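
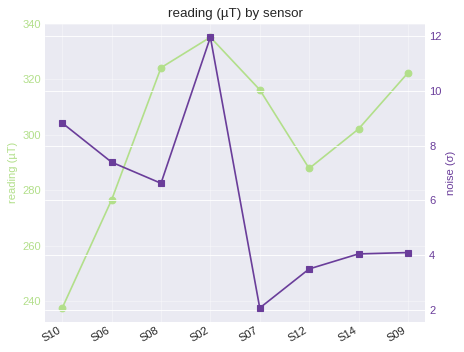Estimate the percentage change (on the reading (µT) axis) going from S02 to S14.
≈ -11.8%

S02 ≈ 340, S14 ≈ 300; (300 − 340) / 340 ≈ -11.8%.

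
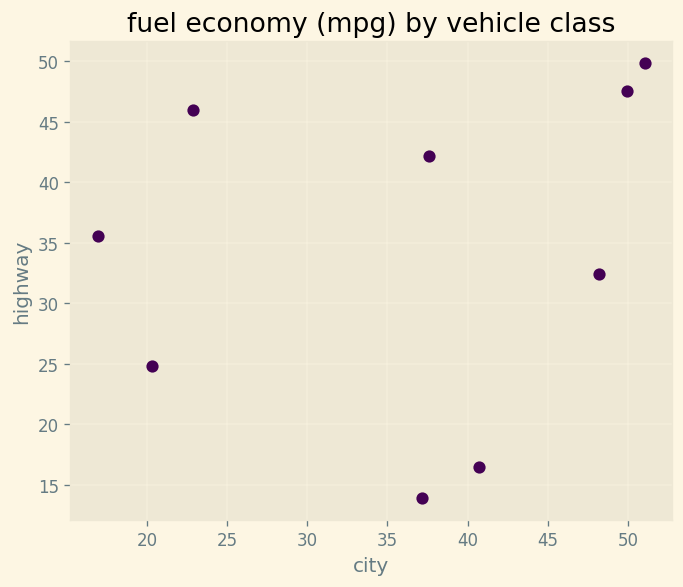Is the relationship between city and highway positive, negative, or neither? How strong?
no clear correlation

Points are roughly uncorrelated; weak (|r| ≈ 0.2).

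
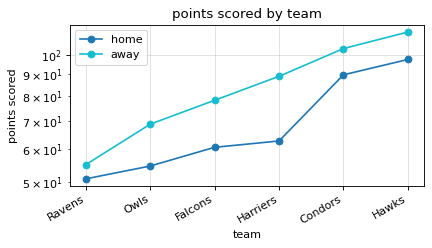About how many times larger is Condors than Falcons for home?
≈ 1.5×

Condors ≈ 90, Falcons ≈ 60; 90/60 ≈ 1.5.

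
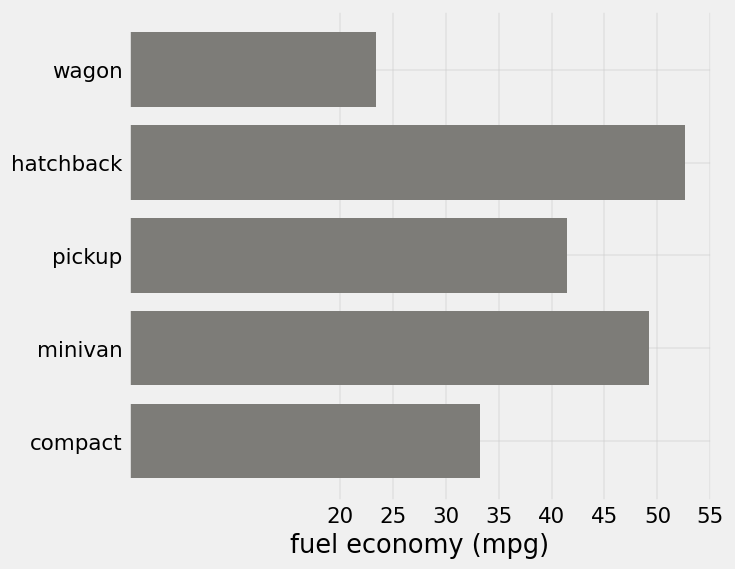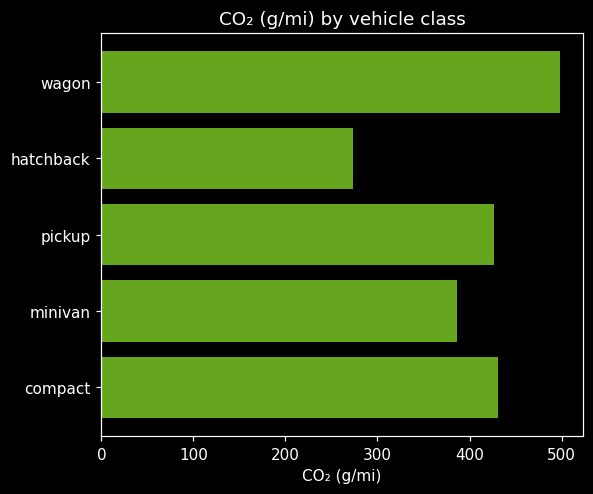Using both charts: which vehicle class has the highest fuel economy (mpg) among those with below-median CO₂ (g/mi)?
Chart 2 median CO₂ (g/mi) ≈ 450; below-median vehicle classes: hatchback, minivan. Among those, hatchback has the highest fuel economy (mpg) (≈ 55).

hatchback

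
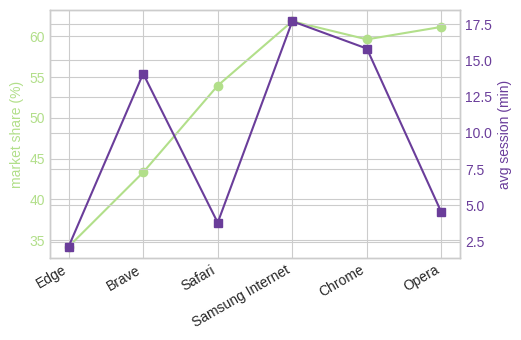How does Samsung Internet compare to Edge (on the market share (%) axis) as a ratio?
Samsung Internet ≈ 60, Edge ≈ 35; 60/35 ≈ 1.71.

≈ 1.71×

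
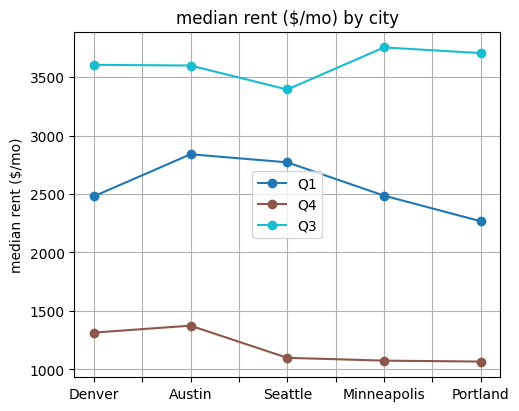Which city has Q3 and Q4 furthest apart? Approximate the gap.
Minneapolis, ≈ 3000 $/mo

Minneapolis: Q3 ≈ 4000, Q4 ≈ 1000 → gap ≈ 3000. Next-largest (Portland) is only ≈ 2500.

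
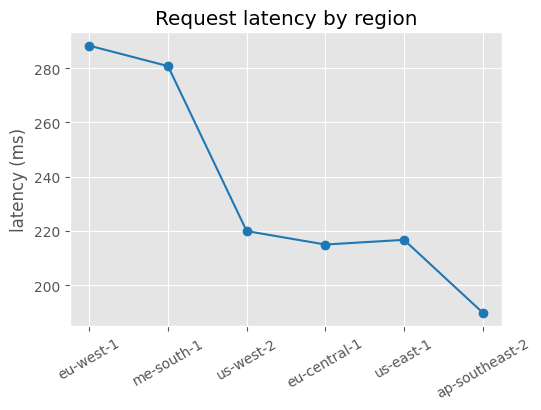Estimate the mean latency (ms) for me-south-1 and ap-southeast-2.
≈ 235

(280 + 190) / 2 ≈ 235.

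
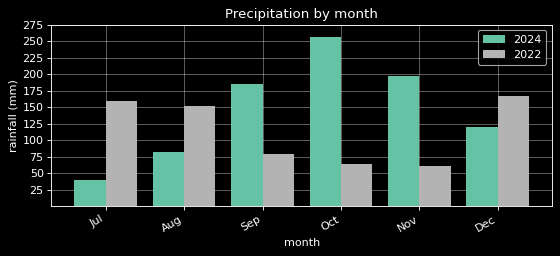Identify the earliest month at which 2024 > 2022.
Sep

Aug: 2024 ≈ 75 vs 2022 ≈ 150 (not yet); Sep: 2024 ≈ 175 vs 2022 ≈ 75 (first crossover).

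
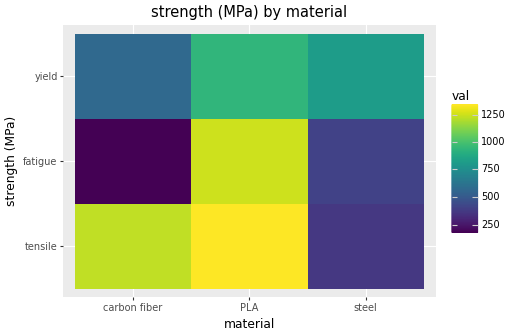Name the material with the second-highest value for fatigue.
steel

Top 3 for fatigue: PLA ≈ 1300, steel ≈ 400, carbon fiber ≈ 200.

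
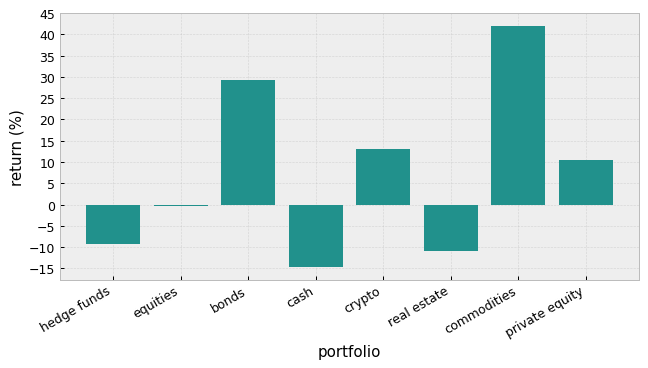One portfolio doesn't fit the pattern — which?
commodities ≈ 40; the rest sit between ≈ -15 and ≈ 30.

commodities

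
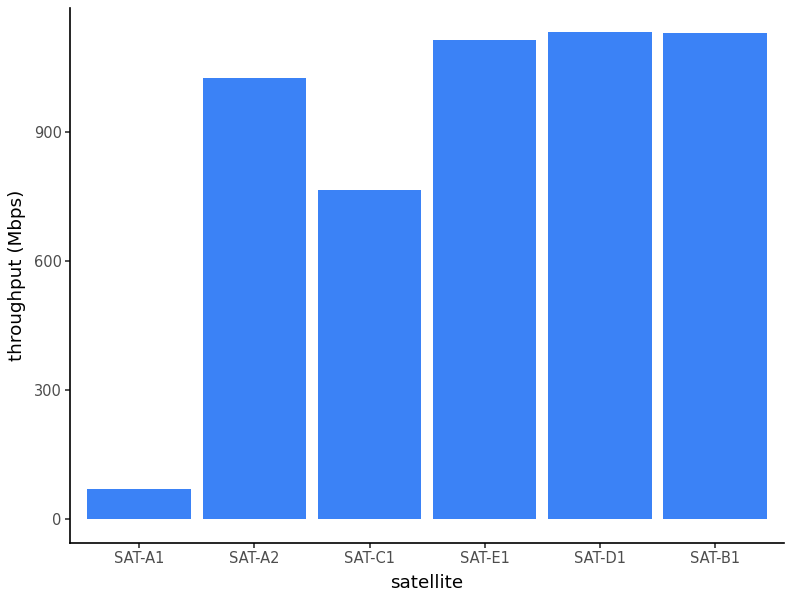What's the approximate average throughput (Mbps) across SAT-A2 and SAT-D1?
≈ 1050

(1000 + 1100) / 2 ≈ 1050.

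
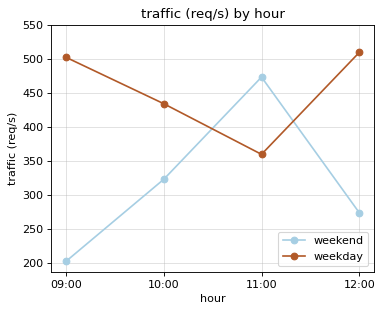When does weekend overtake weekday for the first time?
10:00: weekend ≈ 300 vs weekday ≈ 450 (not yet); 11:00: weekend ≈ 450 vs weekday ≈ 350 (first crossover).

11:00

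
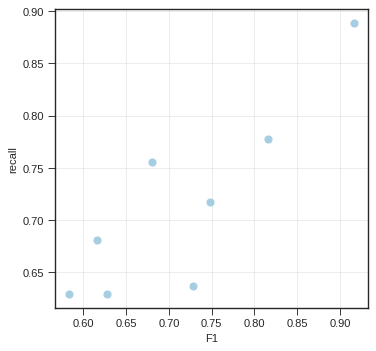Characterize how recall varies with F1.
positive, strong

Points are positively correlated; strong (|r| ≈ 0.9).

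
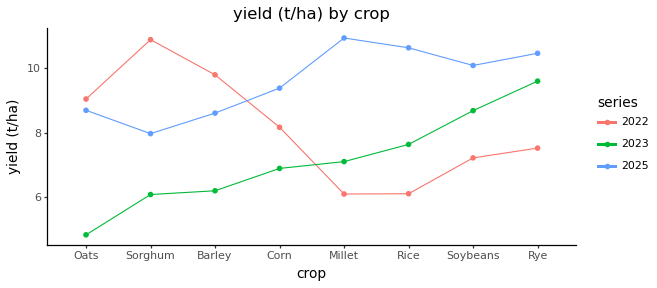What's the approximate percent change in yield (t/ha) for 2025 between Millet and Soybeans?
≈ -9.1%

Millet ≈ 11, Soybeans ≈ 10; (10 − 11) / 11 ≈ -9.1%.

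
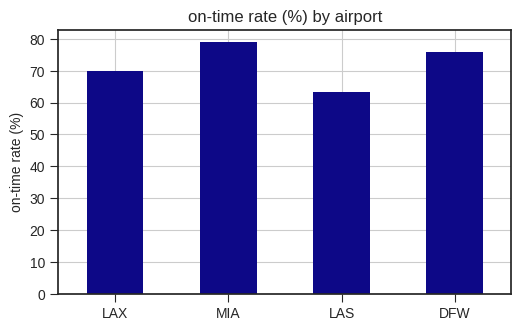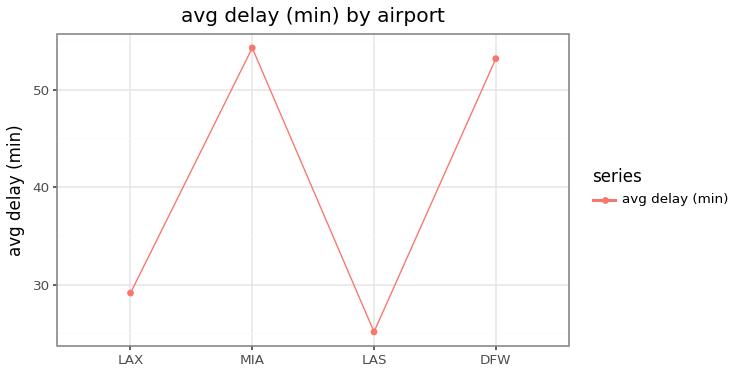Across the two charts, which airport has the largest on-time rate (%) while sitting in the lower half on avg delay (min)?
LAX

Chart 2 median avg delay (min) ≈ 40; below-median airports: LAX, LAS. Among those, LAX has the highest on-time rate (%) (≈ 70).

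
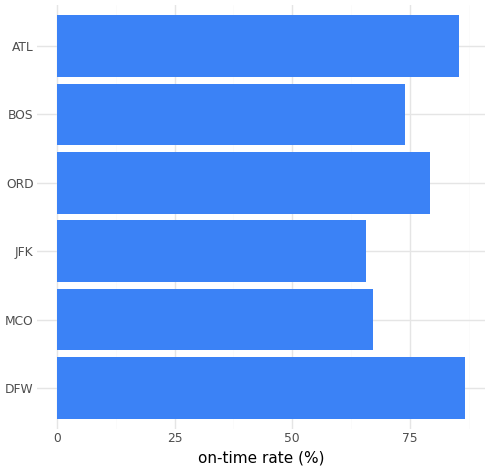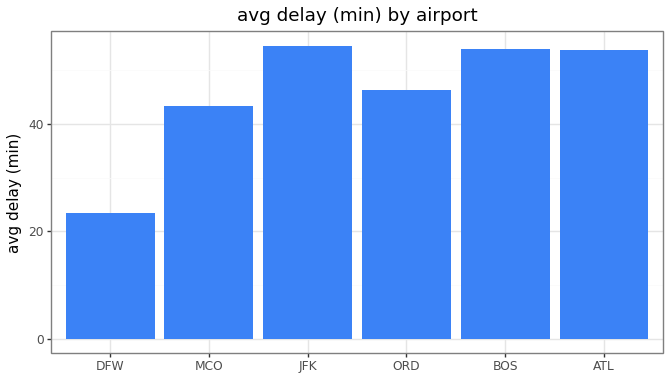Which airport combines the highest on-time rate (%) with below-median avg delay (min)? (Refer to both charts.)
DFW

Chart 2 median avg delay (min) ≈ 50; below-median airports: DFW, MCO, ORD. Among those, DFW has the highest on-time rate (%) (≈ 90).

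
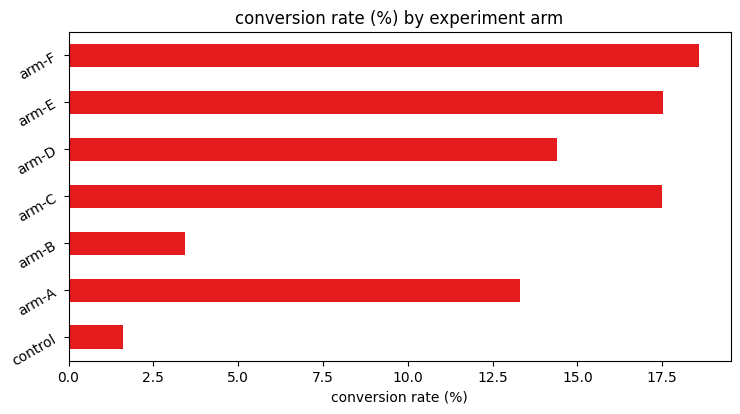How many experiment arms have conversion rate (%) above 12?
Above 12: arm-A, arm-C, arm-D, arm-E, arm-F.

5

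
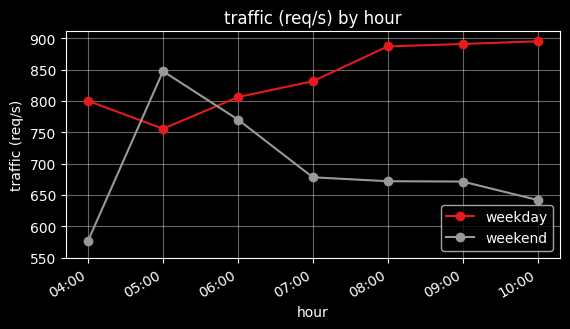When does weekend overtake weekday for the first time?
04:00: weekend ≈ 600 vs weekday ≈ 800 (not yet); 05:00: weekend ≈ 850 vs weekday ≈ 750 (first crossover).

05:00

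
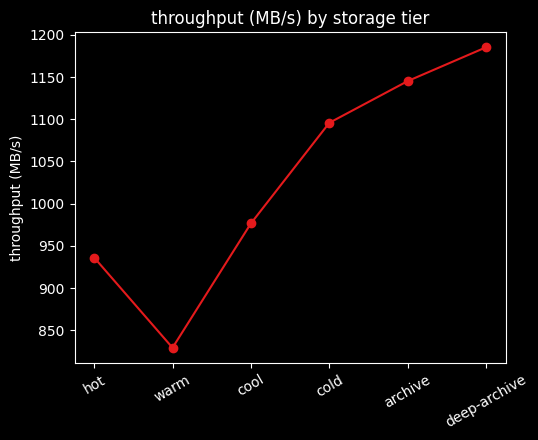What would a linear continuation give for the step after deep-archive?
Last three: 1100, 1150, 1200 → slope ≈ 50/step → next ≈ 1250.

≈ 1250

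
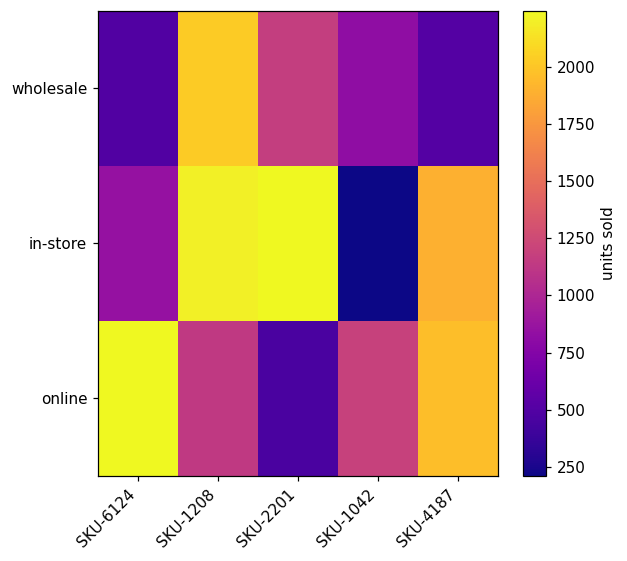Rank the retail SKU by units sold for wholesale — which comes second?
Top 3 for wholesale: SKU-1208 ≈ 2000, SKU-2201 ≈ 1200, SKU-1042 ≈ 800.

SKU-2201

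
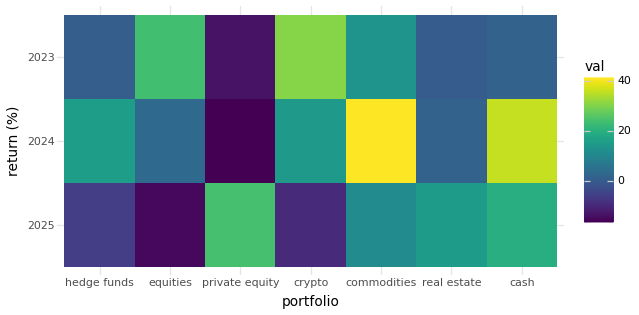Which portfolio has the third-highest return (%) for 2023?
Top 4 for 2023: crypto ≈ 30, equities ≈ 25, commodities ≈ 15, cash ≈ 0.

commodities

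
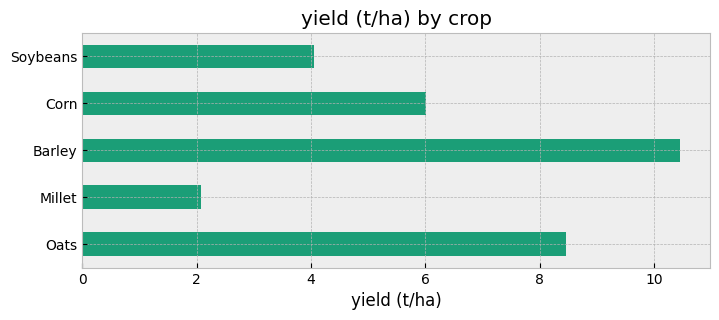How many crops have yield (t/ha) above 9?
Above 9: Barley.

1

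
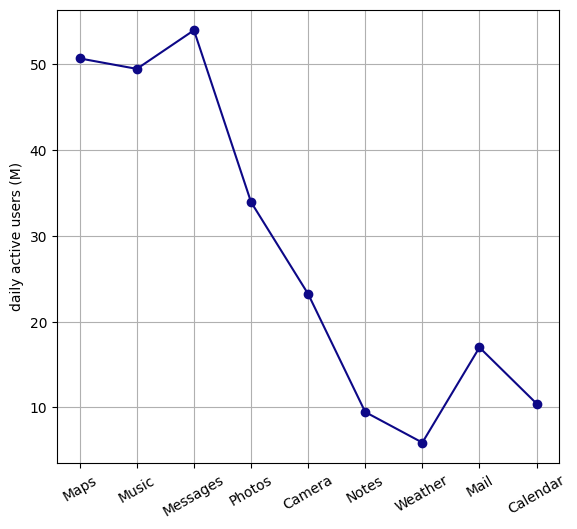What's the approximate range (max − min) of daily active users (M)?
≈ 50

Max Messages ≈ 55, min Weather ≈ 5; range ≈ 50.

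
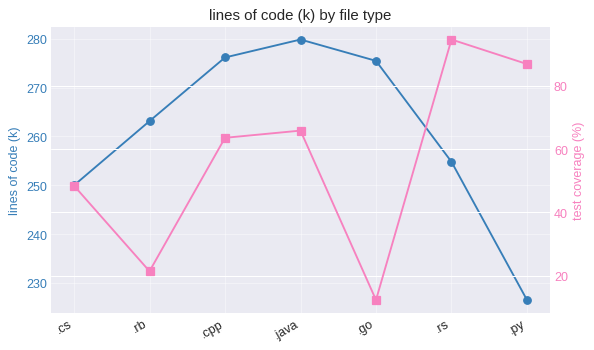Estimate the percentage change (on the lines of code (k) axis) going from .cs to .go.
.cs ≈ 250, .go ≈ 275; (275 − 250) / 250 ≈ +10%.

≈ +10%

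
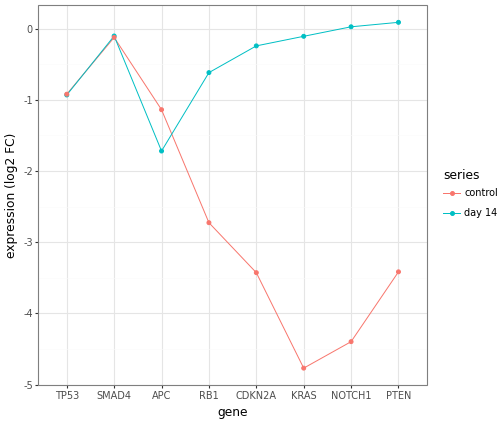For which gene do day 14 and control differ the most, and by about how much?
KRAS: day 14 ≈ 0.0, control ≈ -5.0 → gap ≈ 5.0. Next-largest (NOTCH1) is only ≈ 4.5.

KRAS, ≈ 5.0 log2 FC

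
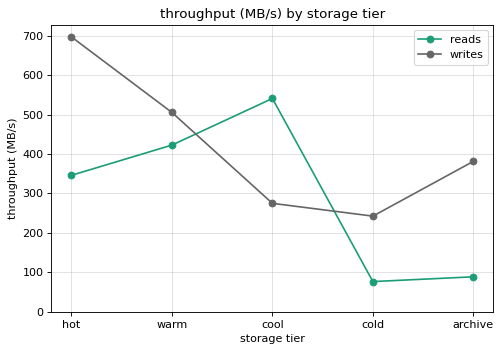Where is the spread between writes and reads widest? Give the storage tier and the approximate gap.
hot: writes ≈ 700, reads ≈ 300 → gap ≈ 400. Next-largest (archive) is only ≈ 300.

hot, ≈ 400 MB/s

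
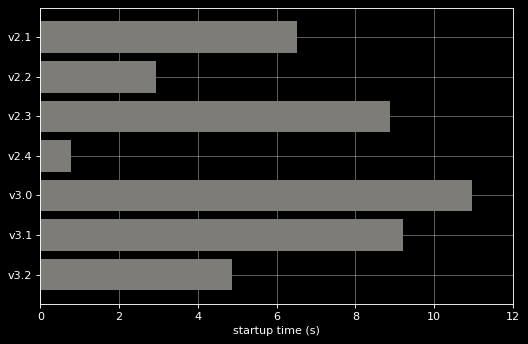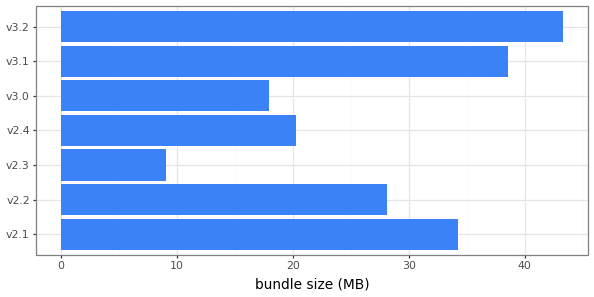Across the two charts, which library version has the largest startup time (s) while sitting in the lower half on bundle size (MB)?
Chart 2 median bundle size (MB) ≈ 30; below-median library versions: v2.3, v2.4, v3.0. Among those, v3.0 has the highest startup time (s) (≈ 10).

v3.0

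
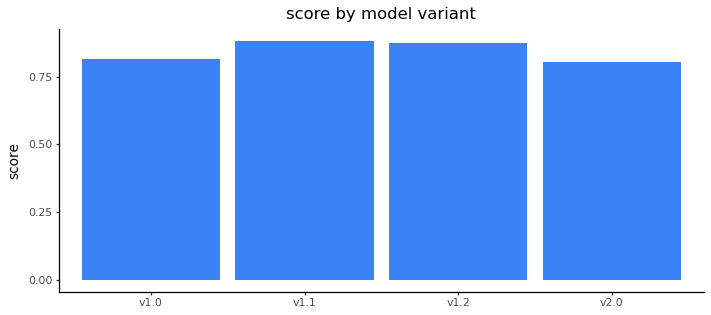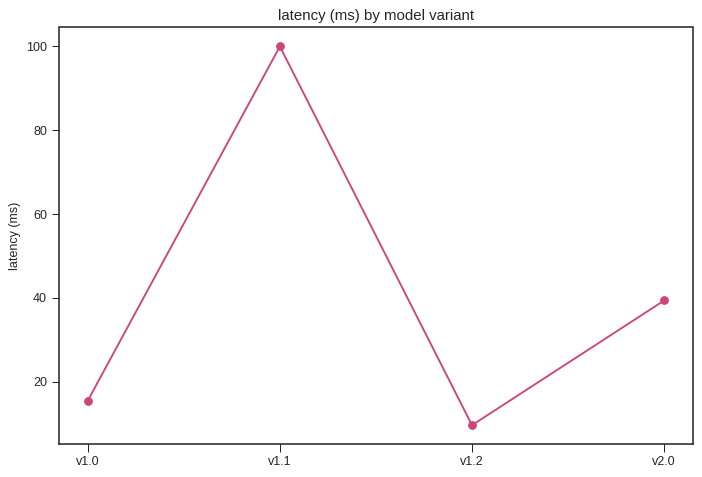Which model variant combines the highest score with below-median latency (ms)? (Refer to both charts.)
v1.2

Chart 2 median latency (ms) ≈ 30; below-median model variants: v1.0, v1.2. Among those, v1.2 has the highest score (≈ 0.9).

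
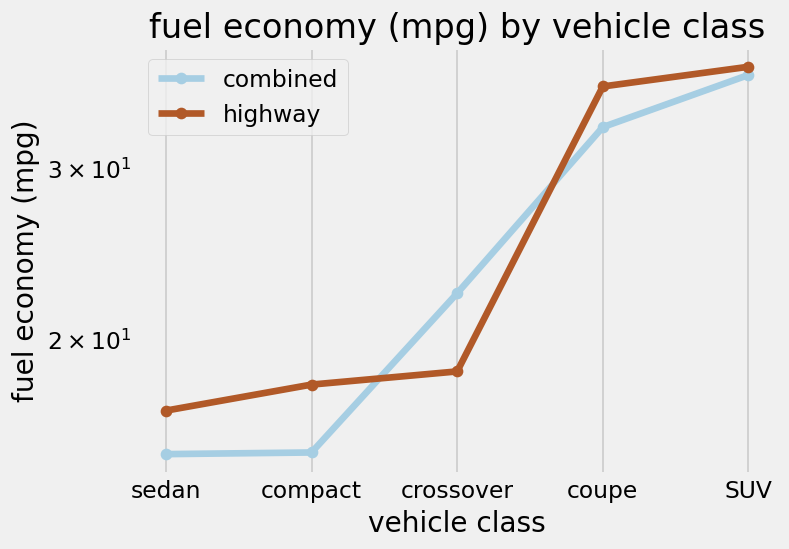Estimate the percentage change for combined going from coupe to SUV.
≈ +11.8%

coupe ≈ 34, SUV ≈ 38; (38 − 34) / 34 ≈ +11.8%.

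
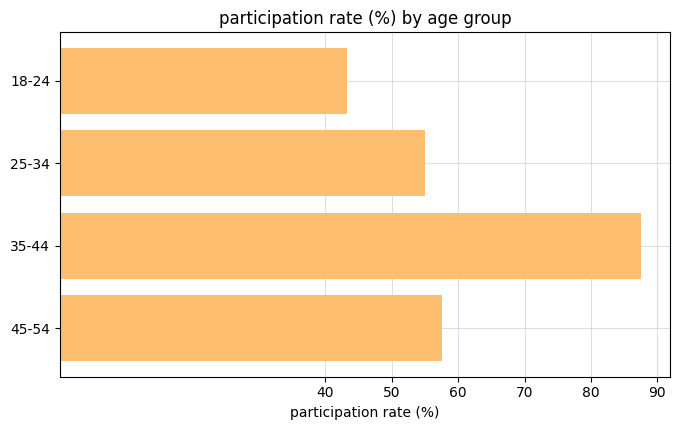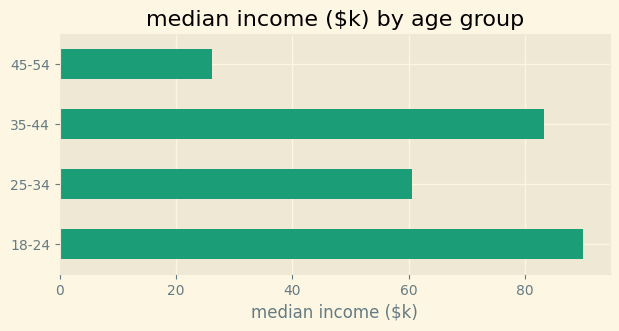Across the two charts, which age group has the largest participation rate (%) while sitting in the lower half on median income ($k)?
45-54

Chart 2 median median income ($k) ≈ 70; below-median age groups: 25-34, 45-54. Among those, 45-54 has the highest participation rate (%) (≈ 60).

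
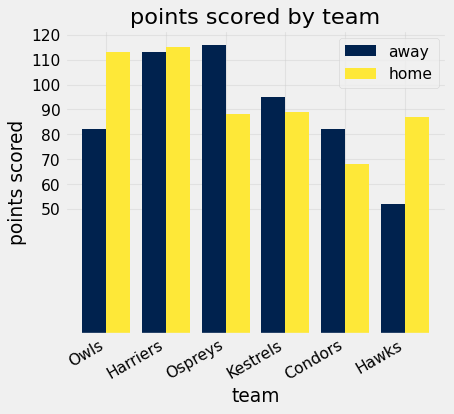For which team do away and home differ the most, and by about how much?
Hawks, ≈ 40

Hawks: away ≈ 50, home ≈ 90 → gap ≈ 40. Next-largest (Owls) is only ≈ 30.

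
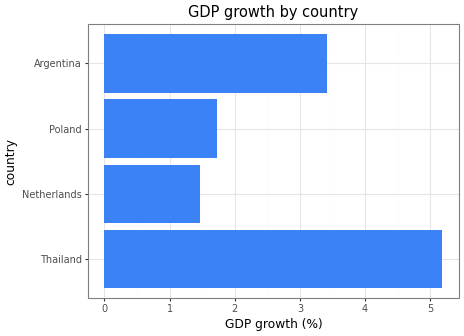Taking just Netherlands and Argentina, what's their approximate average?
≈ 2.5

(1.5 + 3.5) / 2 ≈ 2.5.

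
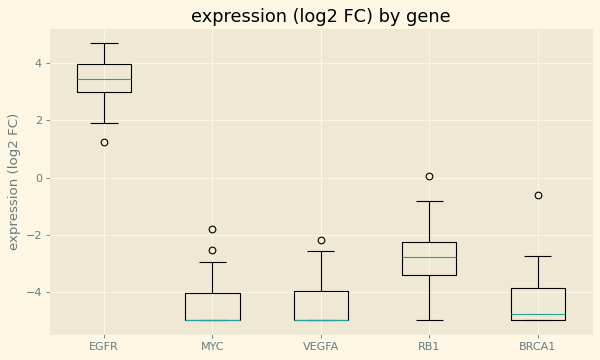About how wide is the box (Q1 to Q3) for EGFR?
≈ 1

Q3 ≈ 4, Q1 ≈ 3; IQR ≈ 1.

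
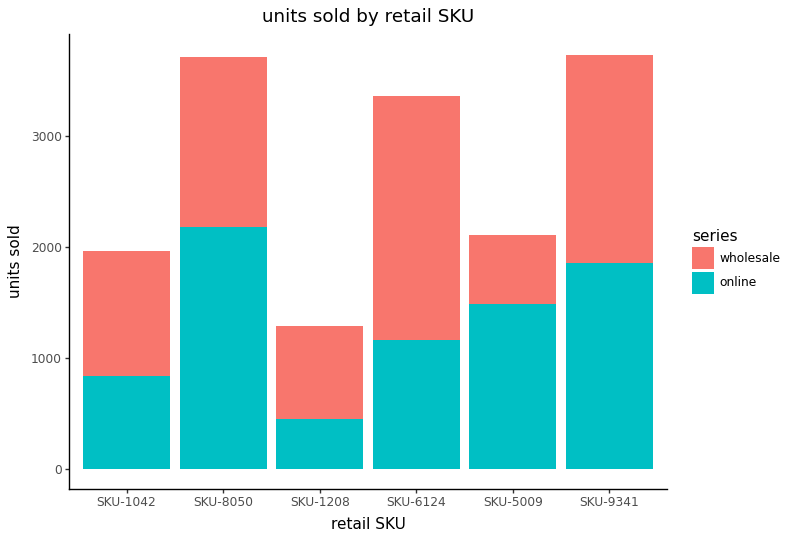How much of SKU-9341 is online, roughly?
online top ≈ 2000, bottom ≈ 0; segment ≈ 2000.

≈ 2000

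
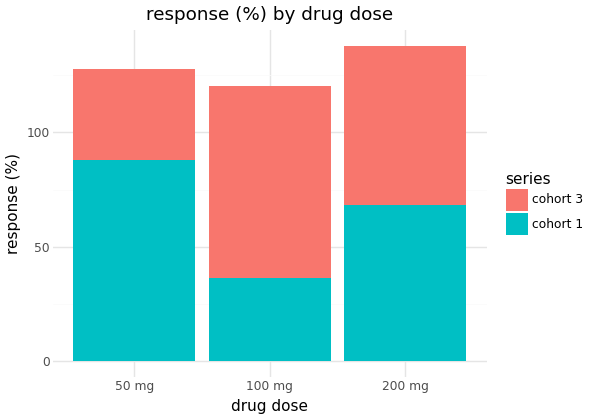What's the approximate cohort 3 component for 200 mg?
cohort 3 top ≈ 140, bottom ≈ 60; segment ≈ 80.

≈ 80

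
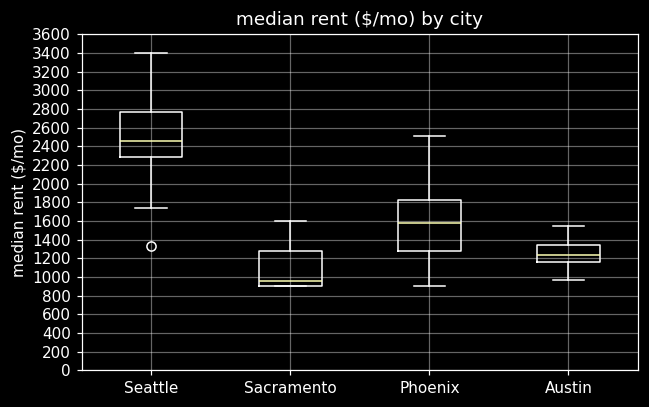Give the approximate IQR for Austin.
Q3 ≈ 1400, Q1 ≈ 1200; IQR ≈ 200.

≈ 200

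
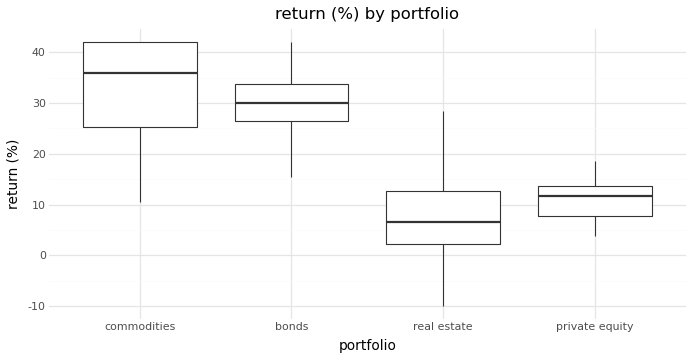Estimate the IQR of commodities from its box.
≈ 15

Q3 ≈ 40, Q1 ≈ 25; IQR ≈ 15.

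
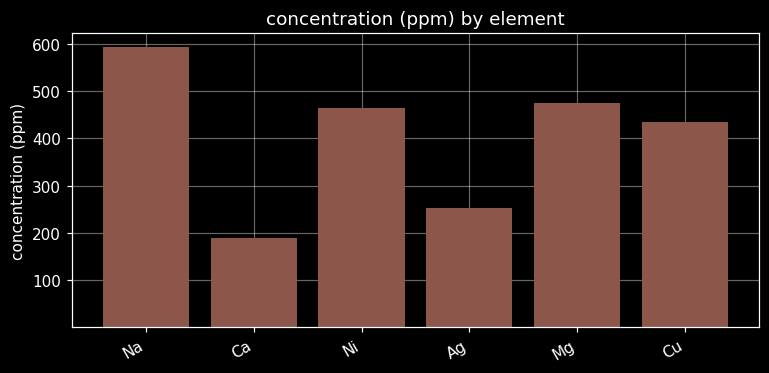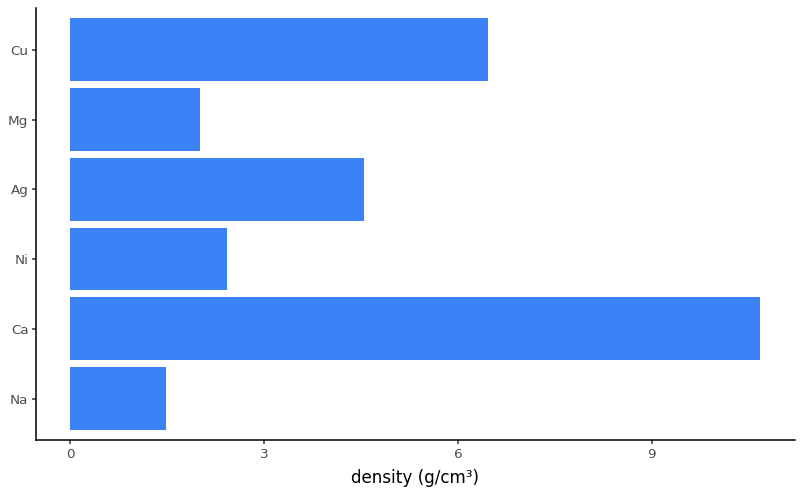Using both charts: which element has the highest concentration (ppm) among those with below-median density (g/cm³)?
Chart 2 median density (g/cm³) ≈ 3; below-median elements: Na, Ni, Mg. Among those, Na has the highest concentration (ppm) (≈ 600).

Na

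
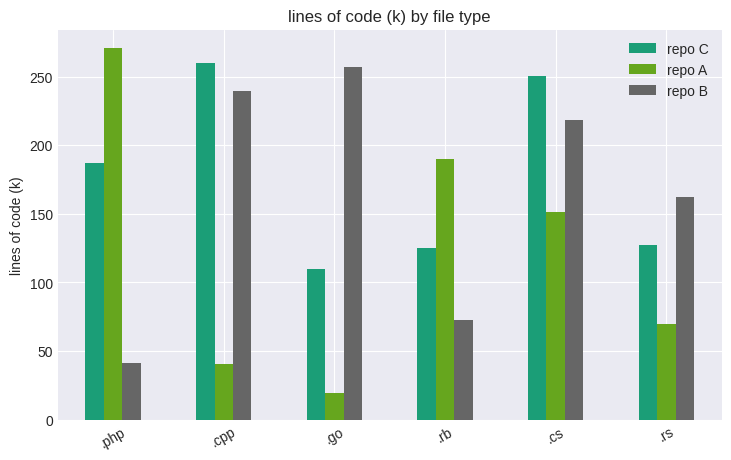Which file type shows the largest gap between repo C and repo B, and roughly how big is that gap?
.go, ≈ 150 k

.go: repo C ≈ 100, repo B ≈ 250 → gap ≈ 150. Next-largest (.php) is only ≈ 125.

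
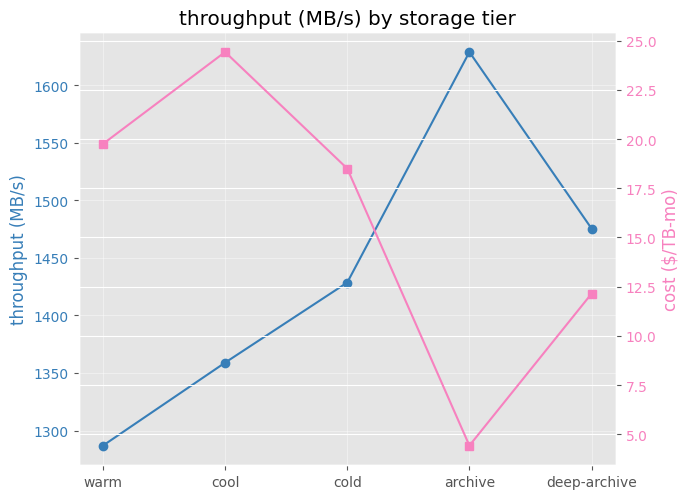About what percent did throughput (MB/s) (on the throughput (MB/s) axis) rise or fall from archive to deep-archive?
≈ -9.1%

archive ≈ 1650, deep-archive ≈ 1500; (1500 − 1650) / 1650 ≈ -9.1%.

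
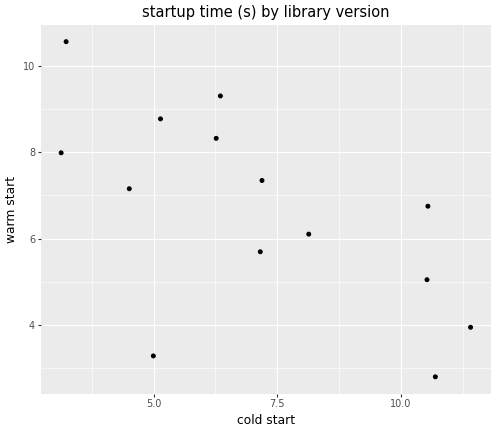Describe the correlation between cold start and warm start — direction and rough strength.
negative, moderate

Points are negatively correlated; moderate (|r| ≈ 0.6).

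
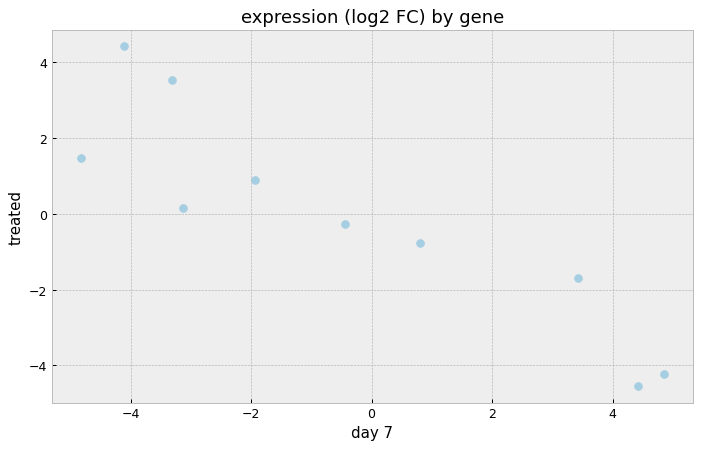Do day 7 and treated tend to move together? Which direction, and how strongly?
Points are negatively correlated; strong (|r| ≈ 0.9).

negative, strong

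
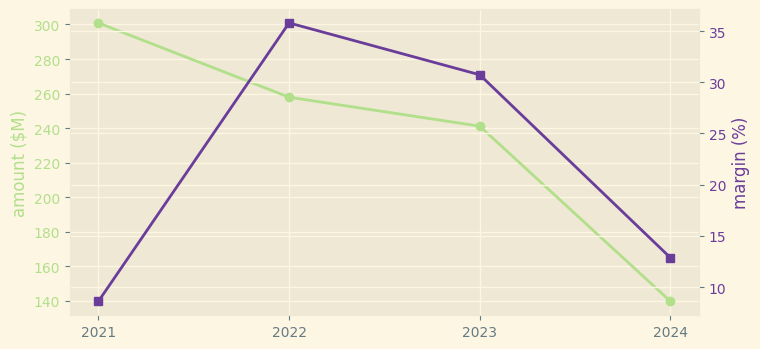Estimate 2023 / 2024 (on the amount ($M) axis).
≈ 1.71×

2023 ≈ 240, 2024 ≈ 140; 240/140 ≈ 1.71.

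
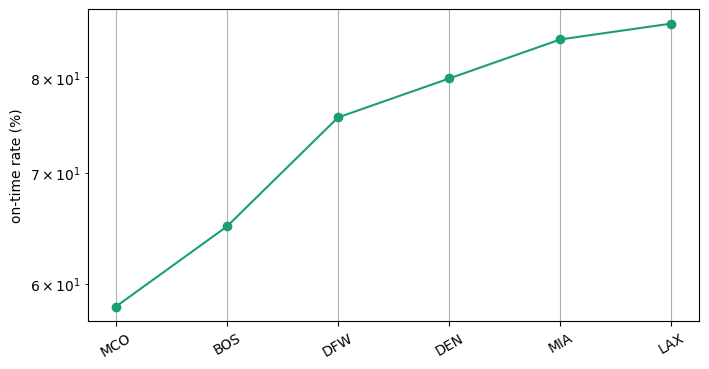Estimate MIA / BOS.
MIA ≈ 85, BOS ≈ 65; 85/65 ≈ 1.31.

≈ 1.31×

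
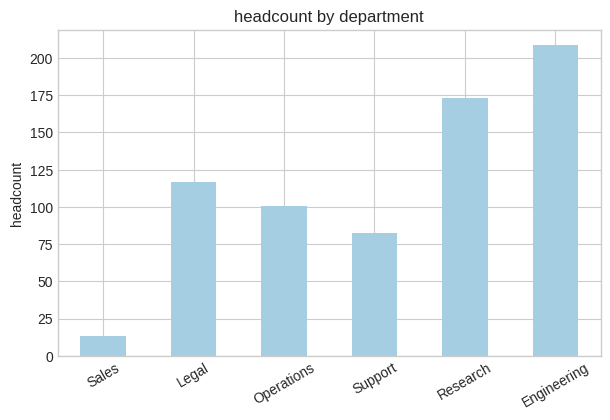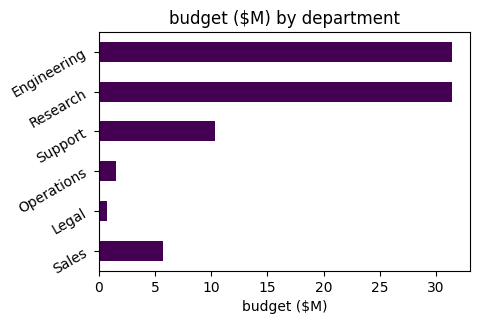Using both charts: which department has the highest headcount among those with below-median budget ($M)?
Chart 2 median budget ($M) ≈ 10; below-median departments: Sales, Legal, Operations. Among those, Legal has the highest headcount (≈ 120).

Legal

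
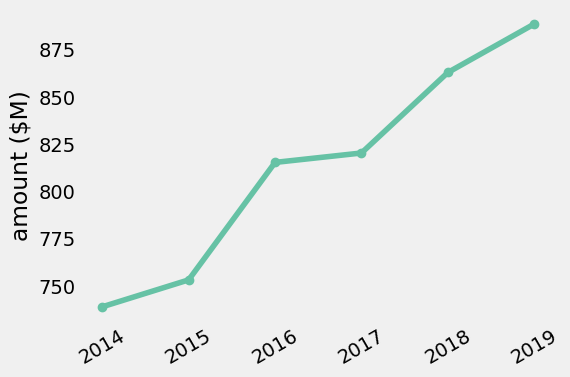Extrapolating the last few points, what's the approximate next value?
≈ 910

Last three: 820, 860, 880 → slope ≈ 30/step → next ≈ 910.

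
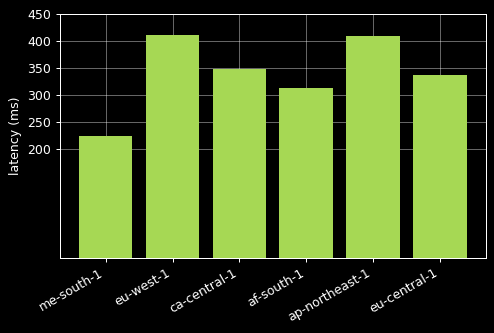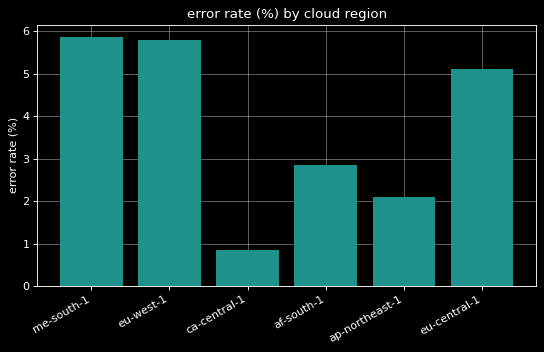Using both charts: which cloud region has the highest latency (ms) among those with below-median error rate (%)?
Chart 2 median error rate (%) ≈ 4; below-median cloud regions: ca-central-1, af-south-1, ap-northeast-1. Among those, ap-northeast-1 has the highest latency (ms) (≈ 400).

ap-northeast-1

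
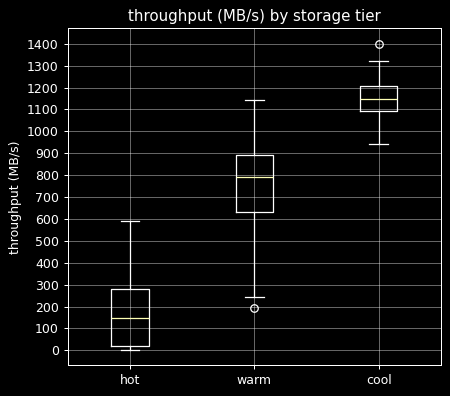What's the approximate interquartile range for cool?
≈ 100

Q3 ≈ 1200, Q1 ≈ 1100; IQR ≈ 100.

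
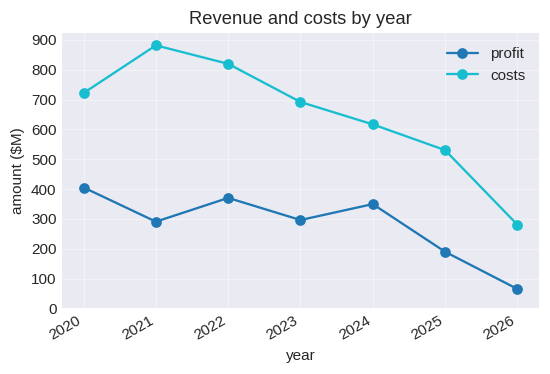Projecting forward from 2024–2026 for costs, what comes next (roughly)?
≈ 150

Last three: 600, 500, 300 → slope ≈ -150/step → next ≈ 150.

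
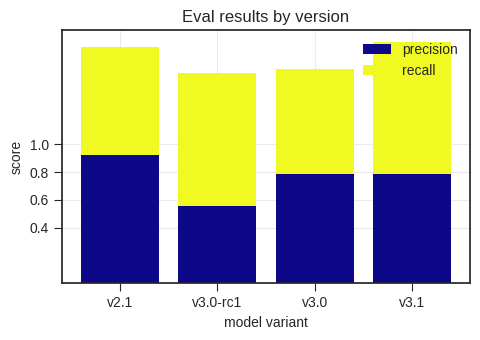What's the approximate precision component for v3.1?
precision top ≈ 0.8, bottom ≈ 0.0; segment ≈ 0.8.

≈ 0.8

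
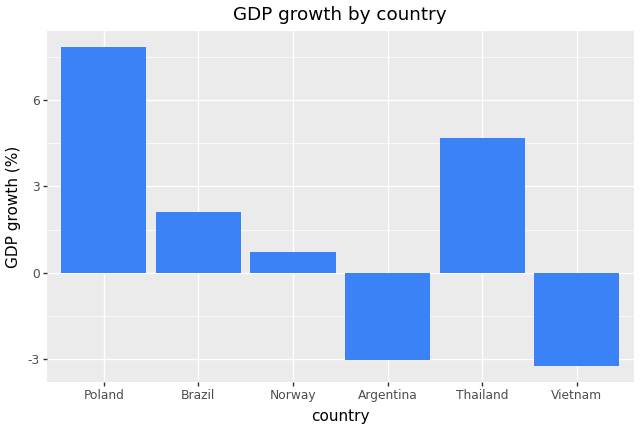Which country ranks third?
Brazil

Top 4: Poland ≈ 8, Thailand ≈ 5, Brazil ≈ 2, Norway ≈ 1.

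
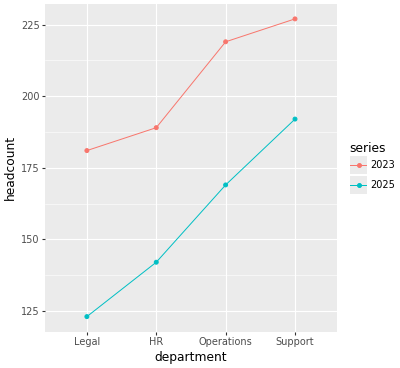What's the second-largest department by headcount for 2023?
Top 3 for 2023: Support ≈ 230, Operations ≈ 220, HR ≈ 190.

Operations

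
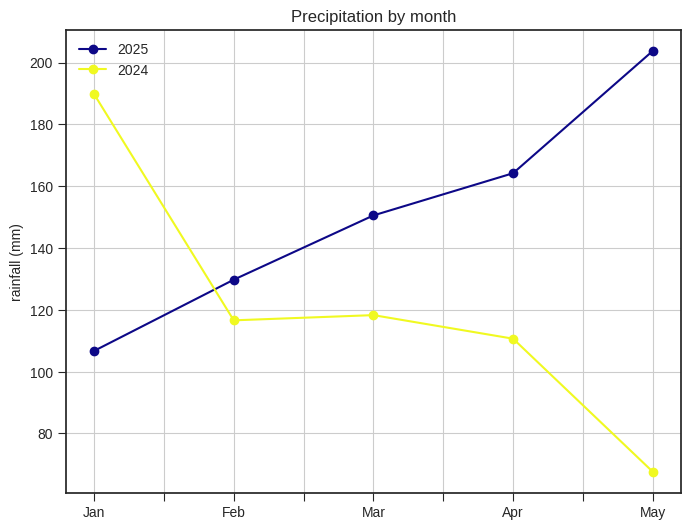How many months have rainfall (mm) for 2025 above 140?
Above 140: Mar, Apr, May.

3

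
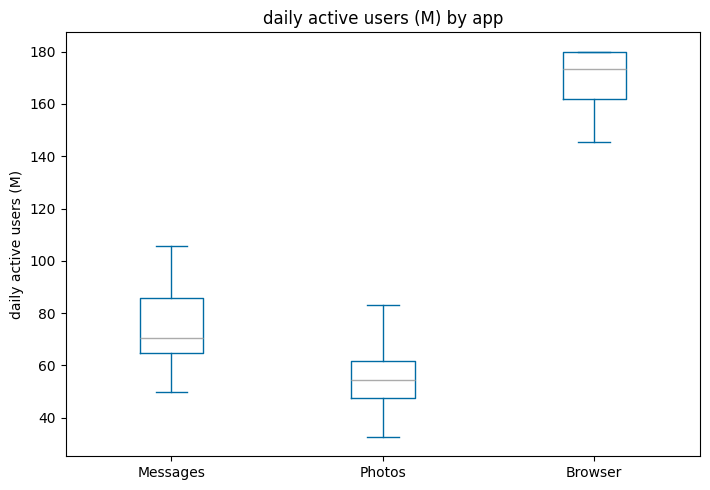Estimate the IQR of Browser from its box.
Q3 ≈ 180, Q1 ≈ 160; IQR ≈ 20.

≈ 20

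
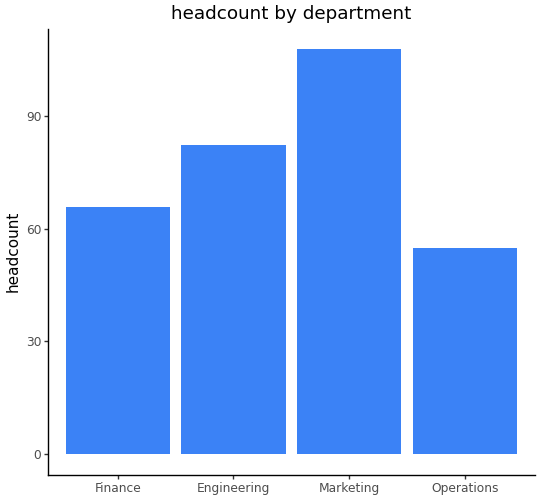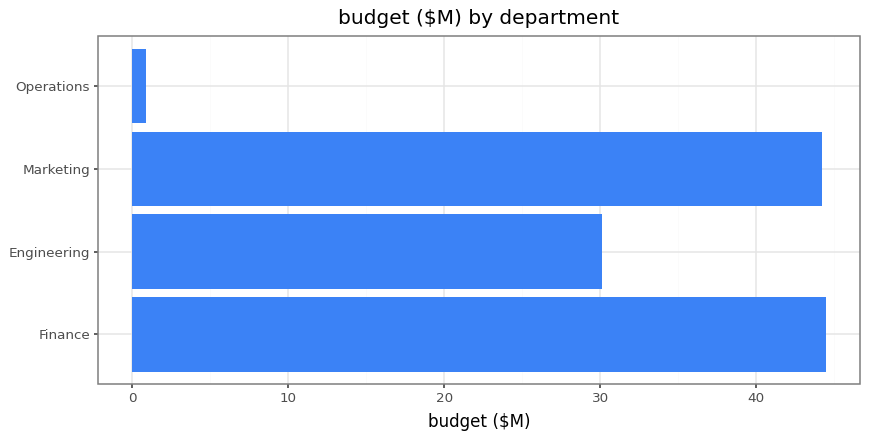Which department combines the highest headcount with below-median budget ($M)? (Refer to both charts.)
Engineering

Chart 2 median budget ($M) ≈ 35; below-median departments: Engineering, Operations. Among those, Engineering has the highest headcount (≈ 80).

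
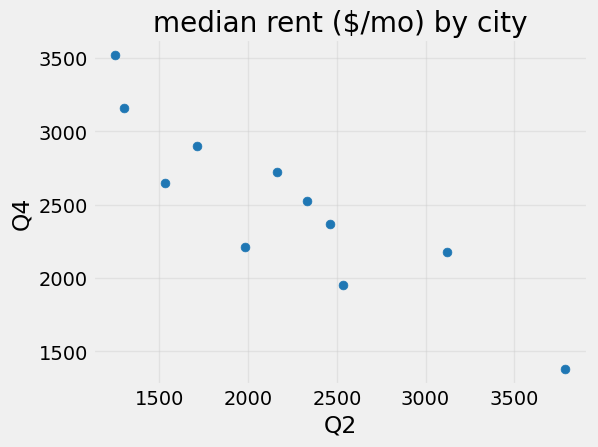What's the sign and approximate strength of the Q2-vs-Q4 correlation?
Points are negatively correlated; strong (|r| ≈ 0.9).

negative, strong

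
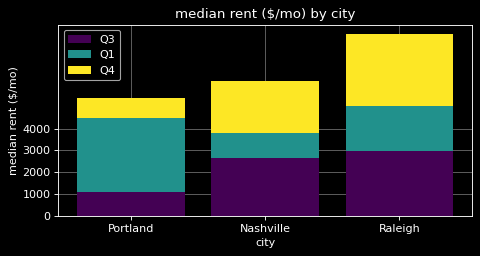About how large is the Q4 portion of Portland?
Q4 top ≈ 5000, bottom ≈ 4000; segment ≈ 1000.

≈ 1000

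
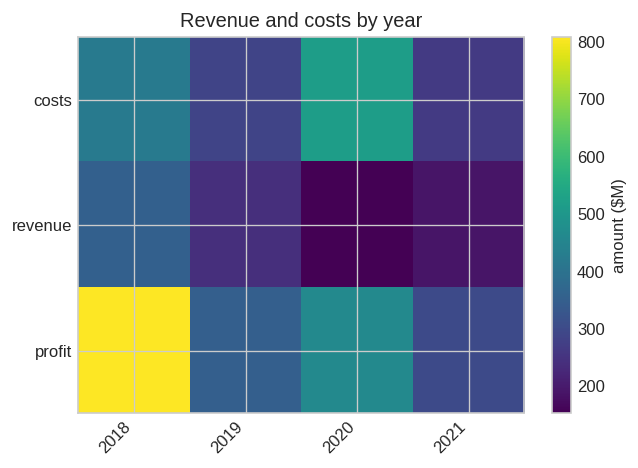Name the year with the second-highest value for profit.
Top 3 for profit: 2018 ≈ 800, 2020 ≈ 500, 2019 ≈ 400.

2020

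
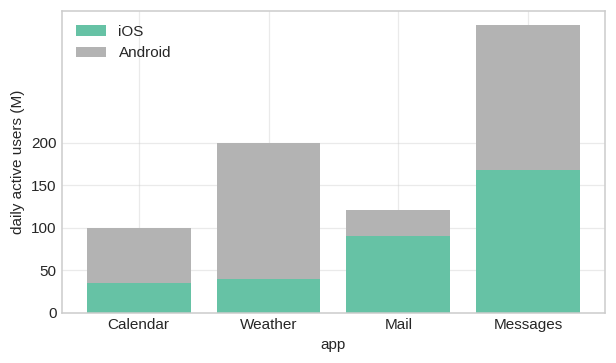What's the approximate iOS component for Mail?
≈ 100

iOS top ≈ 100, bottom ≈ 0; segment ≈ 100.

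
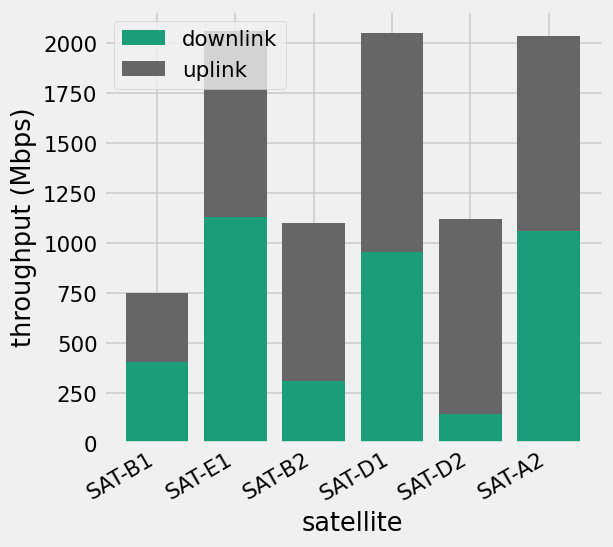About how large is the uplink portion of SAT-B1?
uplink top ≈ 800, bottom ≈ 400; segment ≈ 400.

≈ 400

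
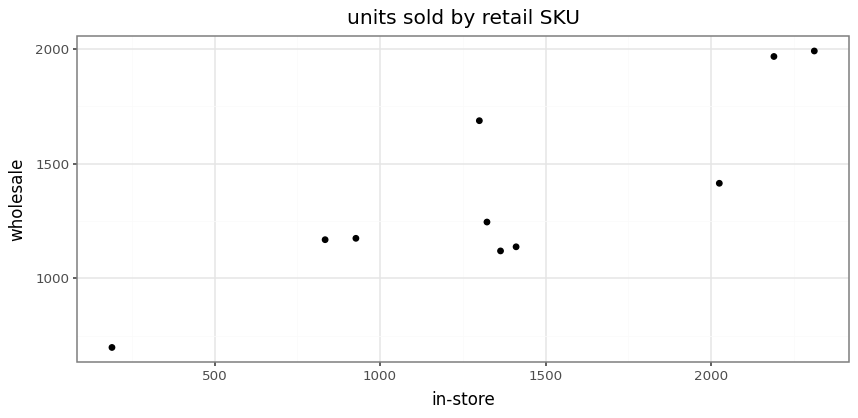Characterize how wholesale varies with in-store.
Points are positively correlated; strong (|r| ≈ 0.9).

positive, strong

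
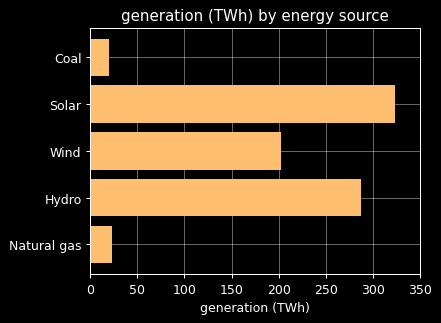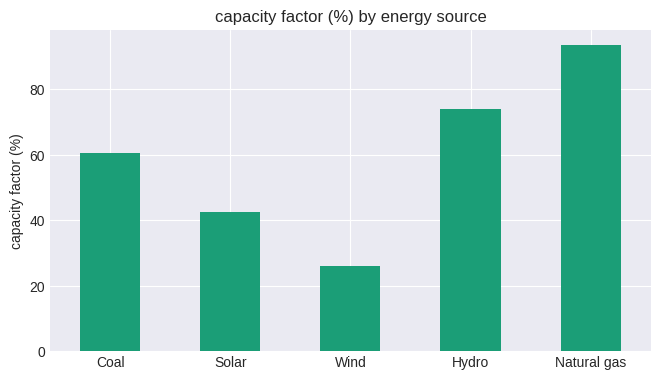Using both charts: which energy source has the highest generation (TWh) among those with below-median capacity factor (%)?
Chart 2 median capacity factor (%) ≈ 60; below-median energy sources: Solar, Wind. Among those, Solar has the highest generation (TWh) (≈ 300).

Solar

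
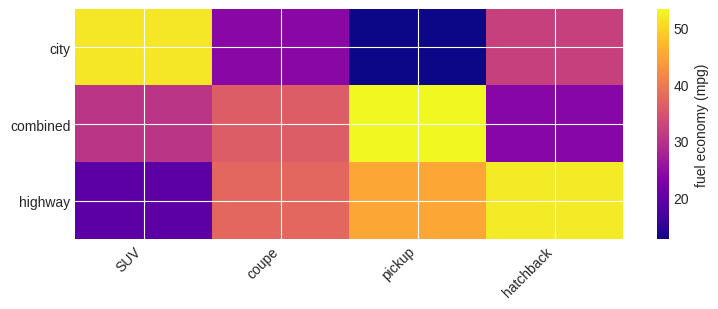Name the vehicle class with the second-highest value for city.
hatchback

Top 3 for city: SUV ≈ 50, hatchback ≈ 30, coupe ≈ 25.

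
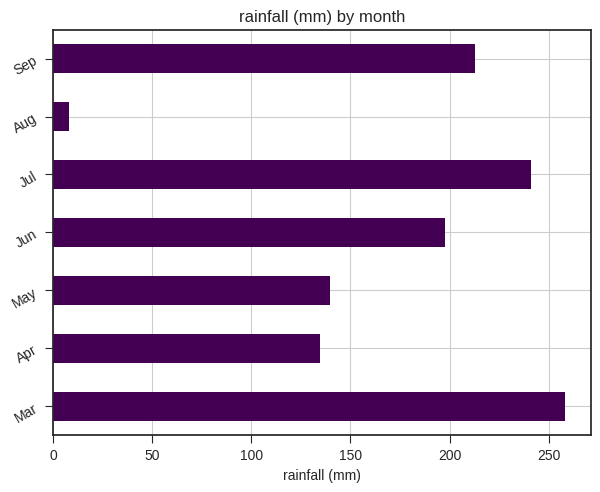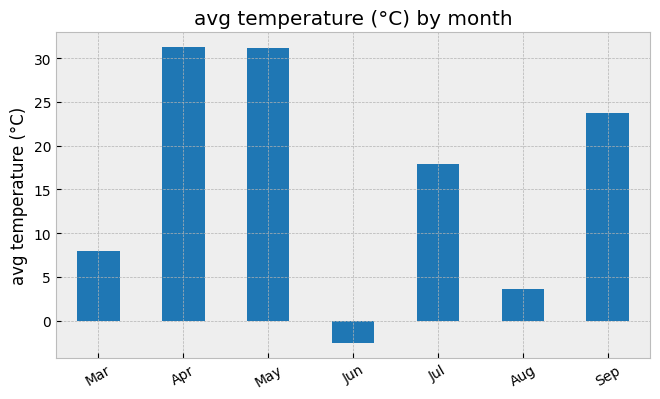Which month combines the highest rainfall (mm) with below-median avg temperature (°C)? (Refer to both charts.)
Chart 2 median avg temperature (°C) ≈ 20; below-median months: Mar, Jun, Aug. Among those, Mar has the highest rainfall (mm) (≈ 250).

Mar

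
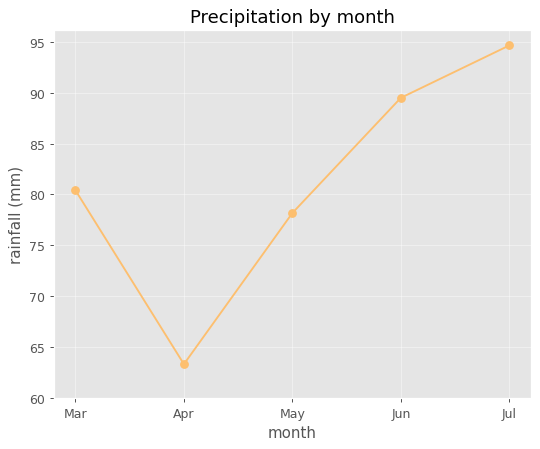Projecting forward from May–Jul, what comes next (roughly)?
Last three: 80, 90, 95 → slope ≈ 7.5/step → next ≈ 102.5.

≈ 102.5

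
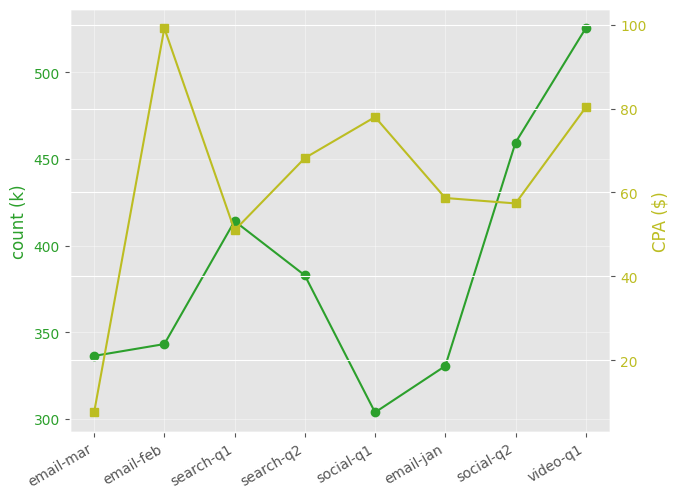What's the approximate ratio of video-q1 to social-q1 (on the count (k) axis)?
≈ 1.73×

video-q1 ≈ 520, social-q1 ≈ 300; 520/300 ≈ 1.73.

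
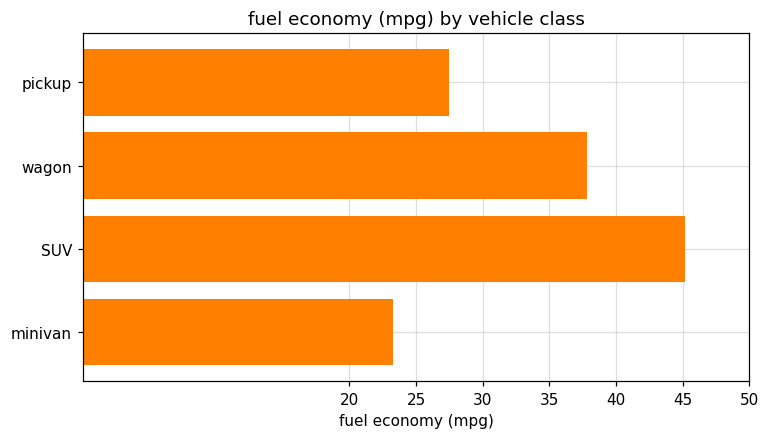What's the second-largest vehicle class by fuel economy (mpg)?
Top 3: SUV ≈ 45, wagon ≈ 40, pickup ≈ 25.

wagon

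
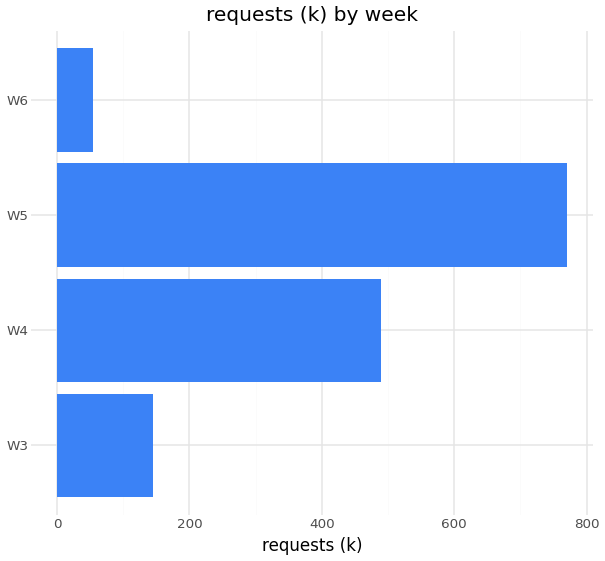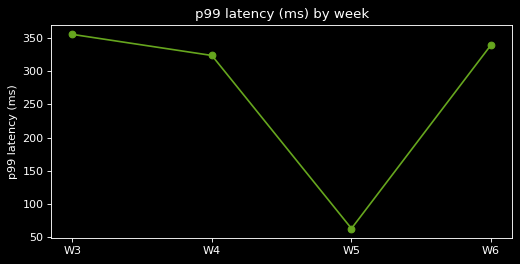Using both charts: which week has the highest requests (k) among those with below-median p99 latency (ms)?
W5

Chart 2 median p99 latency (ms) ≈ 350; below-median weeks: W4, W5. Among those, W5 has the highest requests (k) (≈ 800).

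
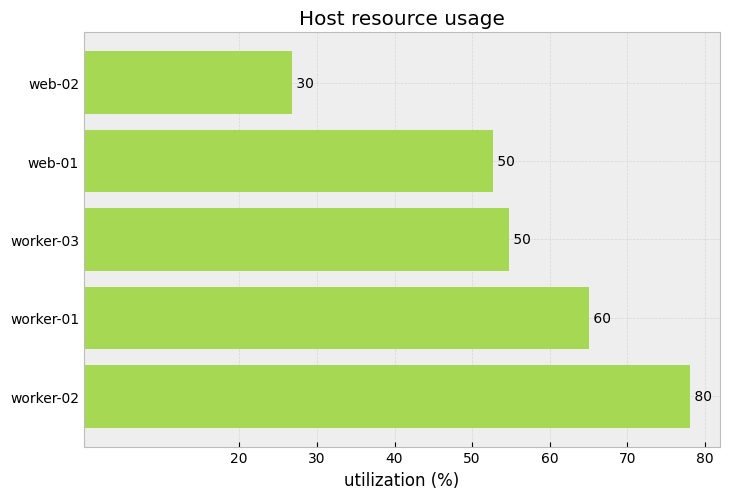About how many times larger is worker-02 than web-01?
≈ 1.6×

worker-02 ≈ 80, web-01 ≈ 50; 80/50 ≈ 1.6.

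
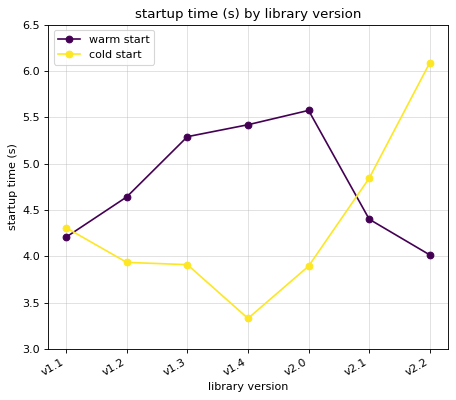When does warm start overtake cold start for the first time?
v1.2

v1.1: warm start ≈ 4.0 vs cold start ≈ 4.5 (not yet); v1.2: warm start ≈ 4.5 vs cold start ≈ 4.0 (first crossover).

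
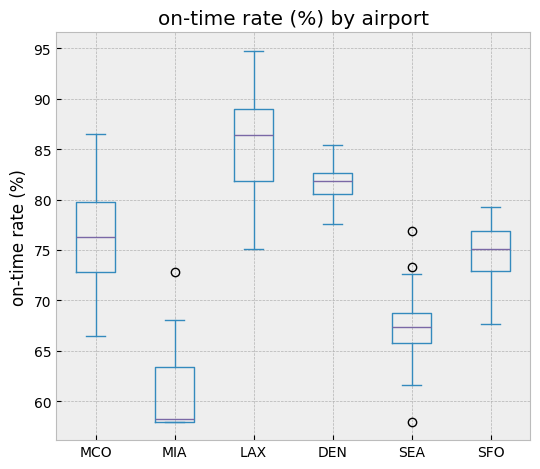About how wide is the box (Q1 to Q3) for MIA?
≈ 5

Q3 ≈ 65, Q1 ≈ 60; IQR ≈ 5.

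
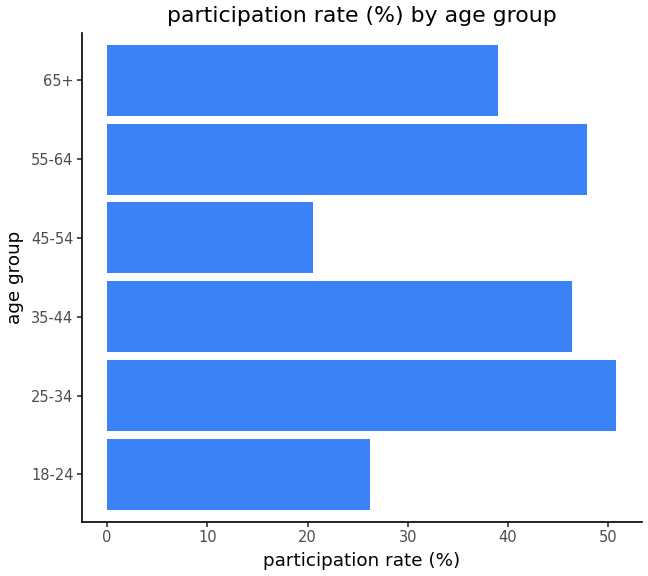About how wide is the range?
Max 25-34 ≈ 50, min 45-54 ≈ 20; range ≈ 30.

≈ 30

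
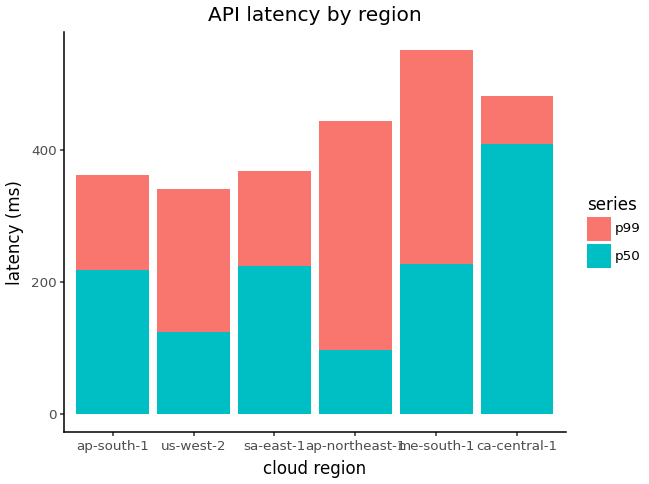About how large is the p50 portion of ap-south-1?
≈ 200

p50 top ≈ 200, bottom ≈ 0; segment ≈ 200.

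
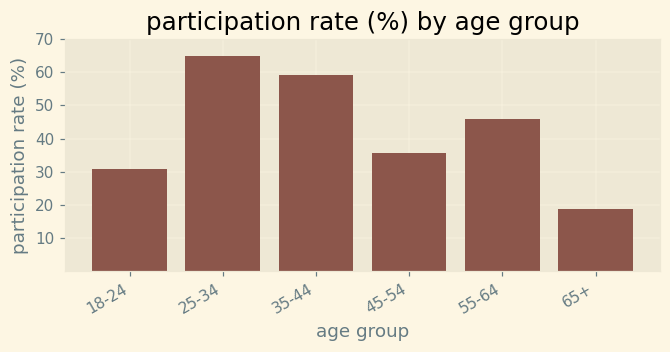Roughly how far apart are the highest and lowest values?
≈ 40

Max 25-34 ≈ 60, min 65+ ≈ 20; range ≈ 40.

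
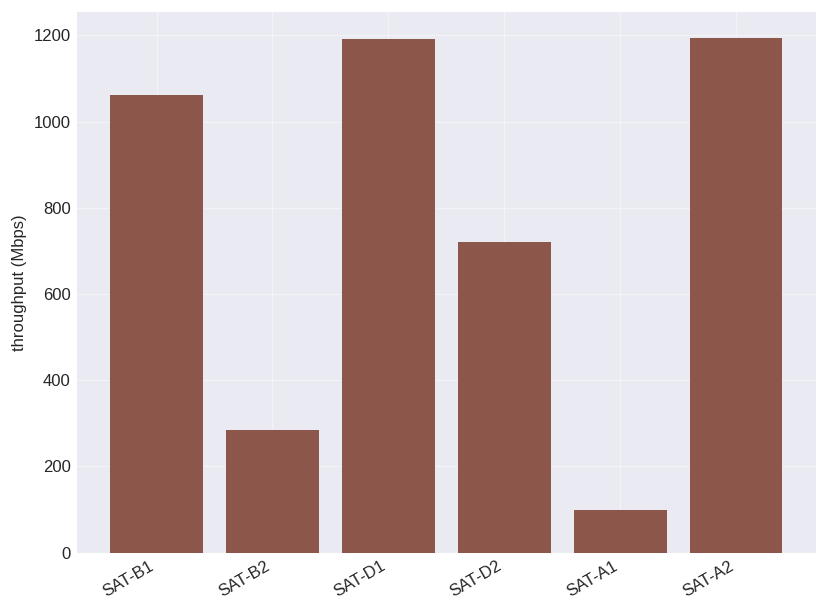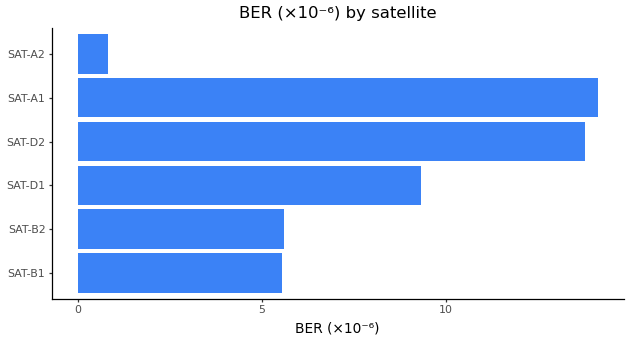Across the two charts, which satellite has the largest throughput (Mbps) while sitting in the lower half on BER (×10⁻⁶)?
SAT-A2

Chart 2 median BER (×10⁻⁶) ≈ 8; below-median satellites: SAT-B1, SAT-B2, SAT-A2. Among those, SAT-A2 has the highest throughput (Mbps) (≈ 1200).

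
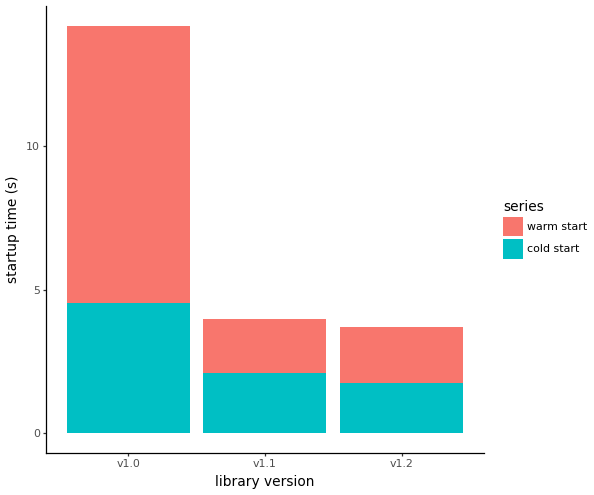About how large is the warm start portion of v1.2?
≈ 2

warm start top ≈ 4, bottom ≈ 2; segment ≈ 2.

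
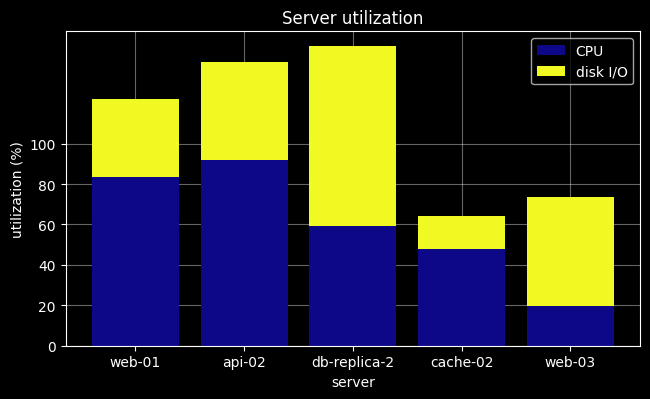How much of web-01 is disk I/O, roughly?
≈ 40

disk I/O top ≈ 120, bottom ≈ 80; segment ≈ 40.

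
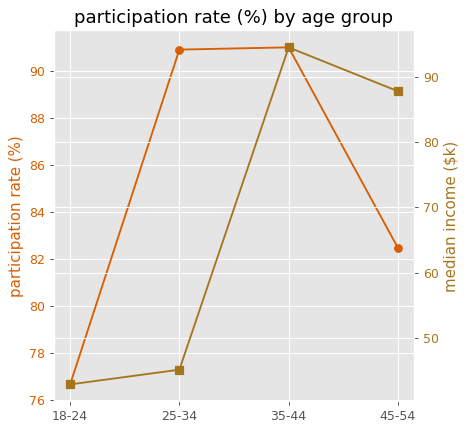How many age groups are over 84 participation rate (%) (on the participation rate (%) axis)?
2

Above 84: 25-34, 35-44.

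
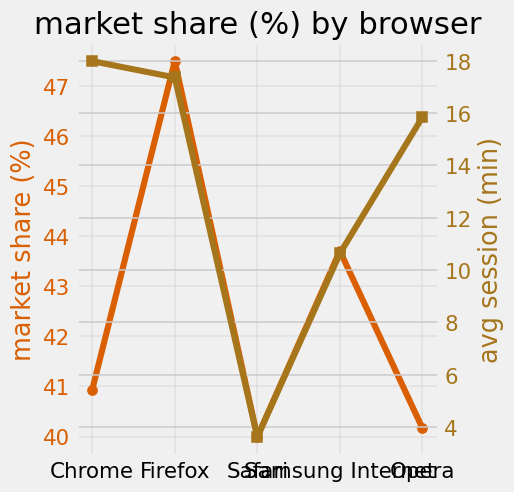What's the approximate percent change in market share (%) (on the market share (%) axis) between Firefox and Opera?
Firefox ≈ 47, Opera ≈ 40; (40 − 47) / 47 ≈ -14.9%.

≈ -14.9%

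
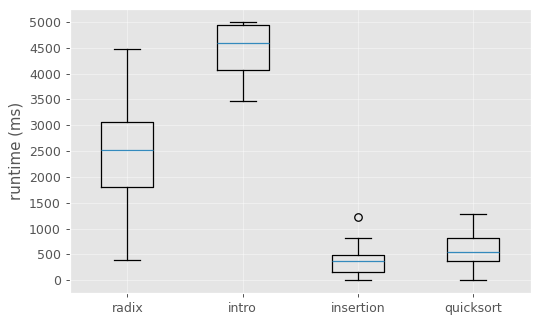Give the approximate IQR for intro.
Q3 ≈ 5000, Q1 ≈ 4000; IQR ≈ 1000.

≈ 1000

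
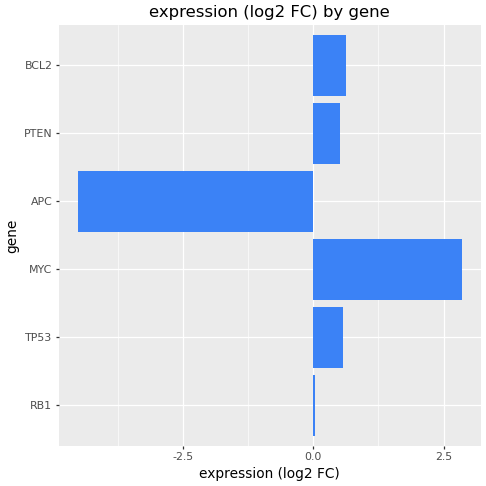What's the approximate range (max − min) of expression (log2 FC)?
≈ 8

Max MYC ≈ 3, min APC ≈ -5; range ≈ 8.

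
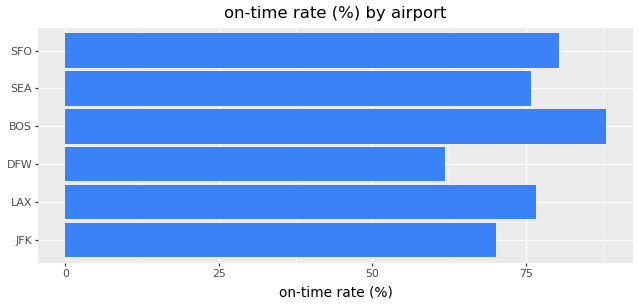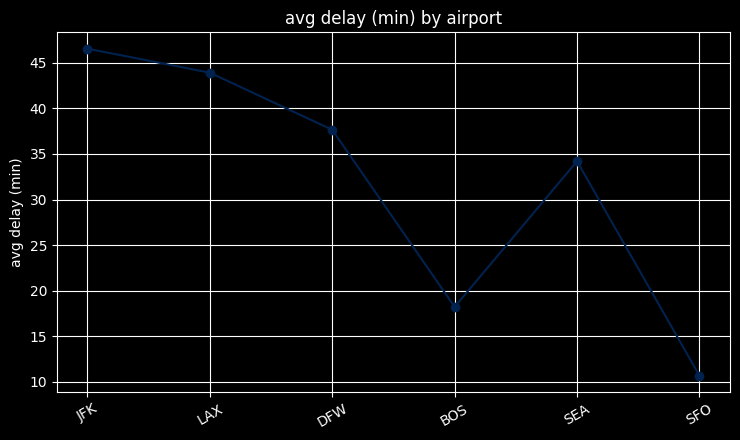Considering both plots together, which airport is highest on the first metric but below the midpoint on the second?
BOS

Chart 2 median avg delay (min) ≈ 35; below-median airports: BOS, SEA, SFO. Among those, BOS has the highest on-time rate (%) (≈ 90).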